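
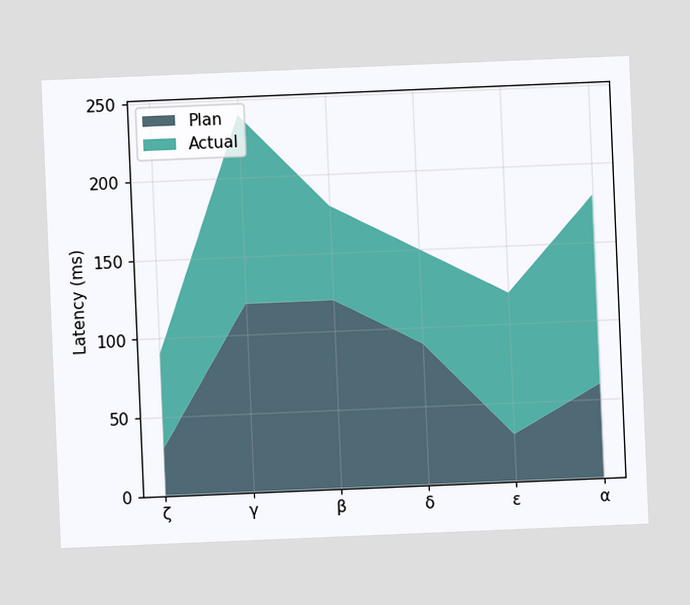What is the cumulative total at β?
The chart is tilted about 2° counter-clockwise. The stacked total at β reaches 180ms.

180ms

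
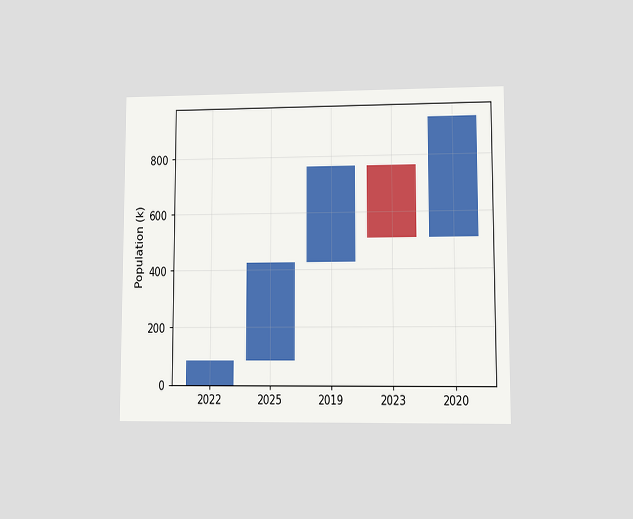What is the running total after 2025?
The chart is viewed at a slight angle. After 2025 the running total reaches 425k.

425k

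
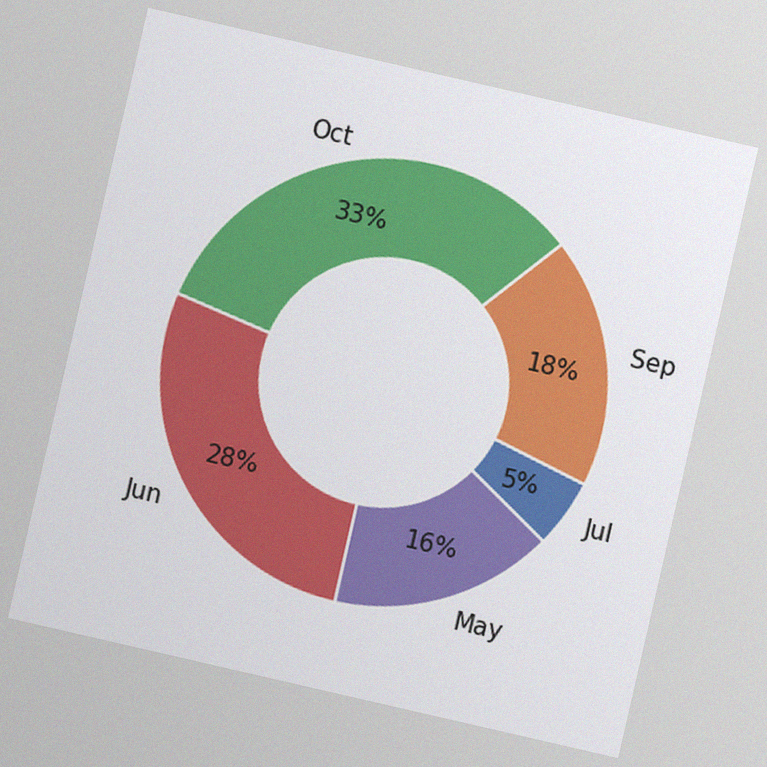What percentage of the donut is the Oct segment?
33%

The chart is tilted about 13° clockwise, with some photo noise. The Oct segment takes up 33% of the ring.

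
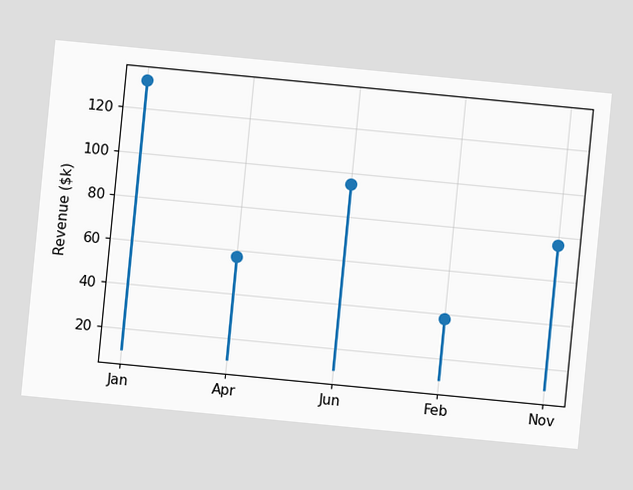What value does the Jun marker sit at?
The chart is tilted about 6° clockwise. The Jun marker sits at $95k.

$95k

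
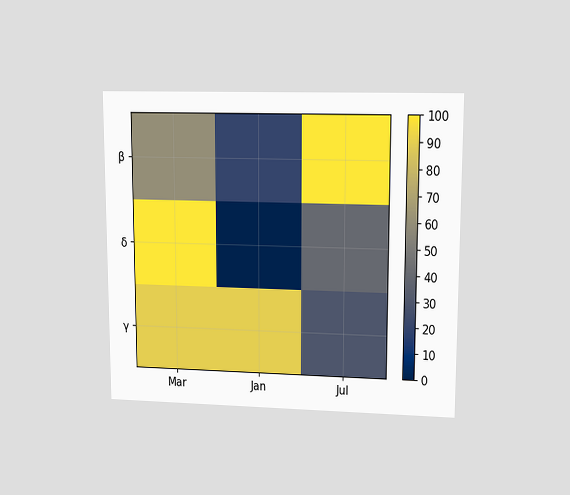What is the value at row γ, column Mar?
The chart is viewed at a slight angle. Matching cell (γ, Mar) against the colorbar gives 90.

90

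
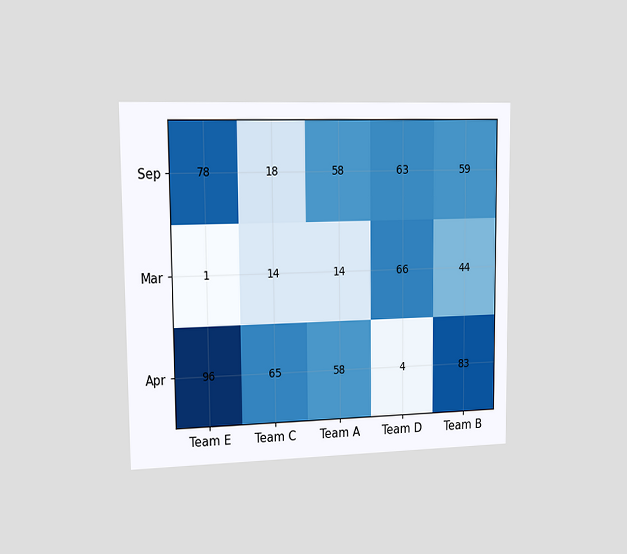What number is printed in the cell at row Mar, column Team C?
The chart is viewed slightly from the left. The (Mar, Team C) cell reads 14.

14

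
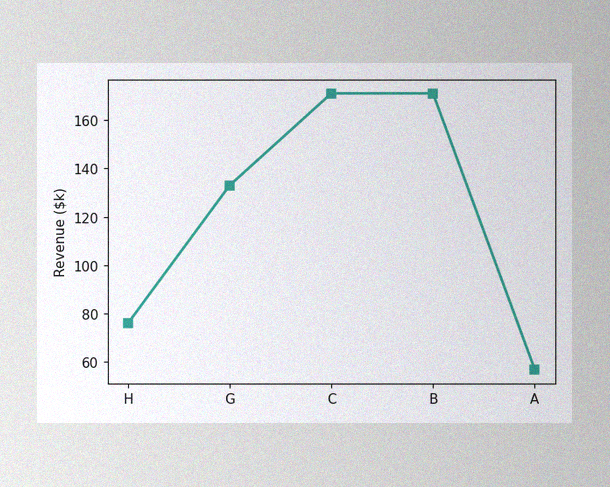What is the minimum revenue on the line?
The image has some photo noise and uneven lighting. The lowest point is at A, and reading across to the y-axis gives $57k.

$57k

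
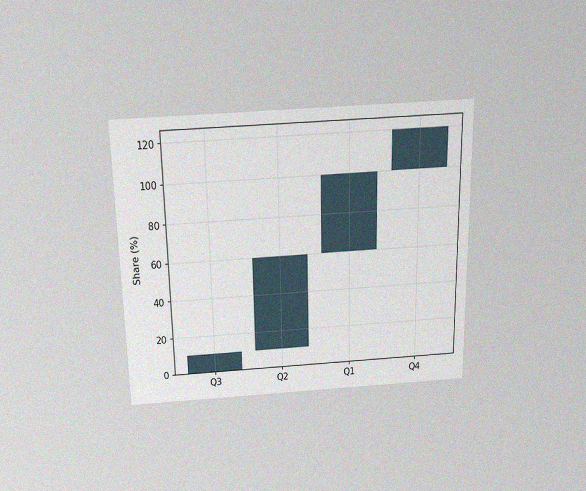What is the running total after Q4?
The chart is viewed slightly from above, with some photo noise. After Q4 the running total reaches 120%.

120%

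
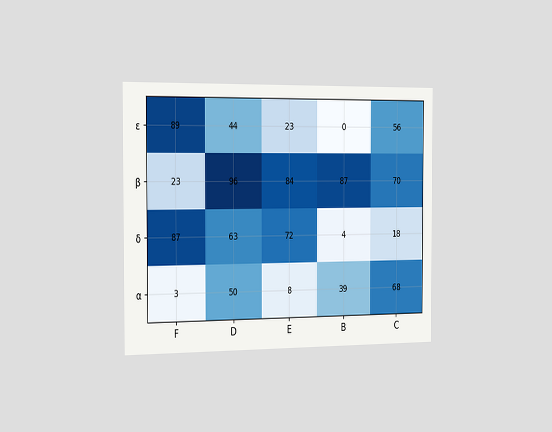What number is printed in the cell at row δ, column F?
87

The chart is viewed slightly from the left. The (δ, F) cell reads 87.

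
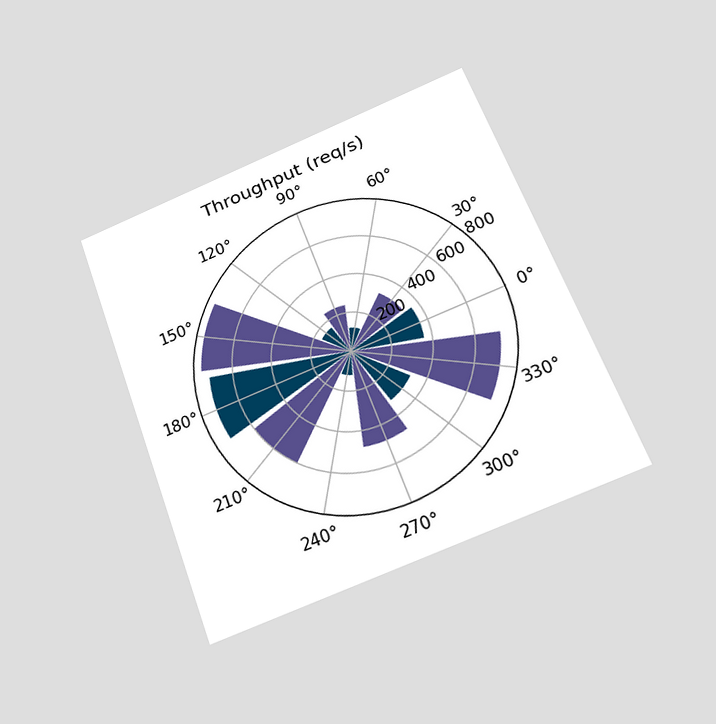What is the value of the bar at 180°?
The chart is tilted about 21° counter-clockwise and viewed slightly from below. The bar at 180° reaches 720req/s on the radial axis.

720req/s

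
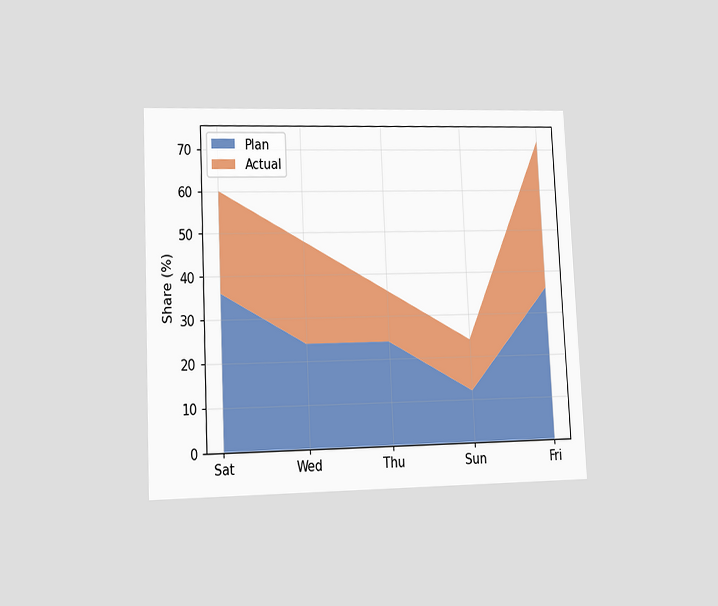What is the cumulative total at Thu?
36%

The chart is tilted about 3° counter-clockwise and viewed at a slight angle. The stacked total at Thu reaches 36%.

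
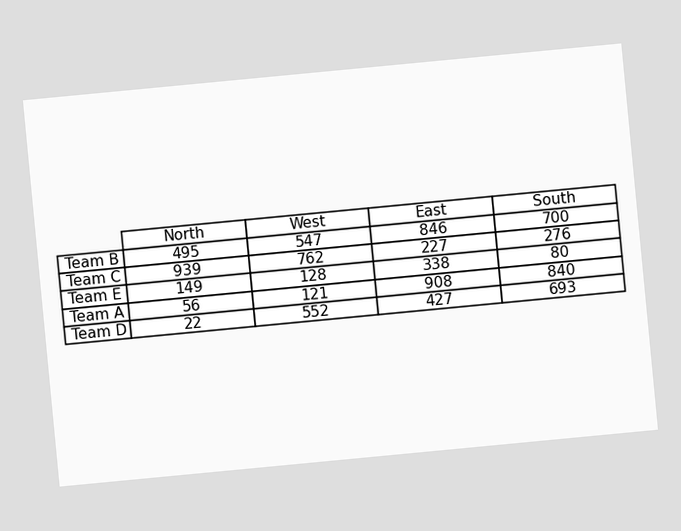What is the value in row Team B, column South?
The chart is tilted about 5° counter-clockwise. The (Team B, South) cell reads 700.

700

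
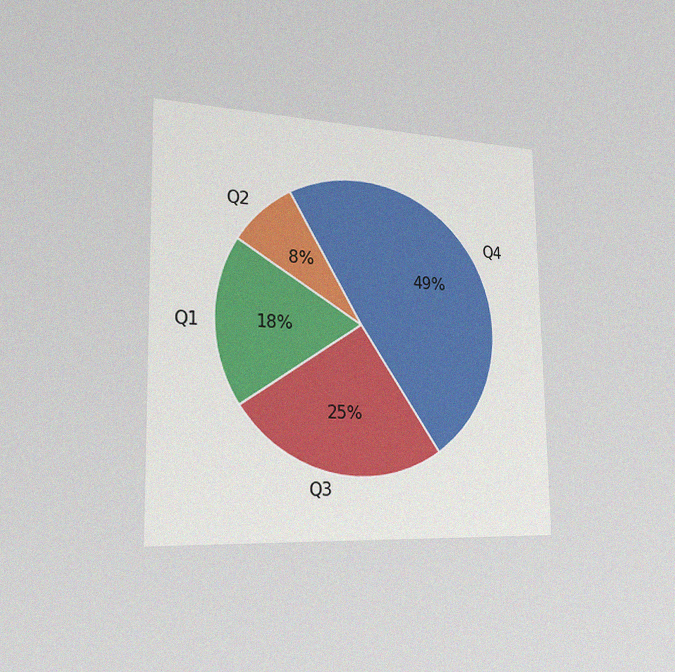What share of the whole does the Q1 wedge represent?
The chart is viewed slightly from the left, with some photo noise. The Q1 slice takes up 18% of the pie.

18%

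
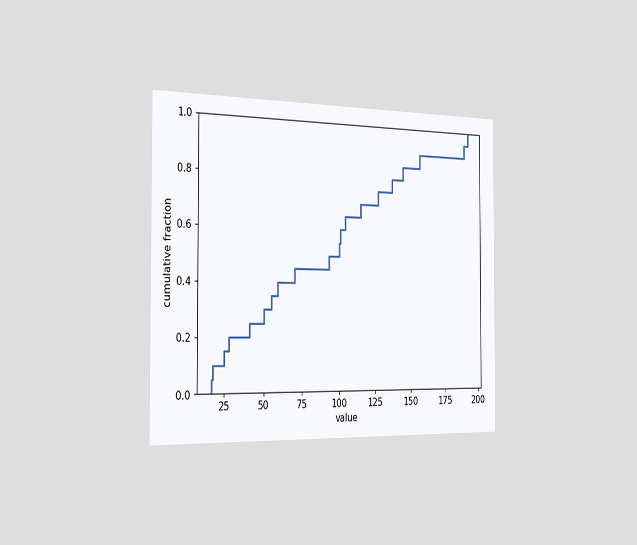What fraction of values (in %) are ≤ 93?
The chart is viewed slightly from the left. At x=93 the ECDF step is at 50%.

50%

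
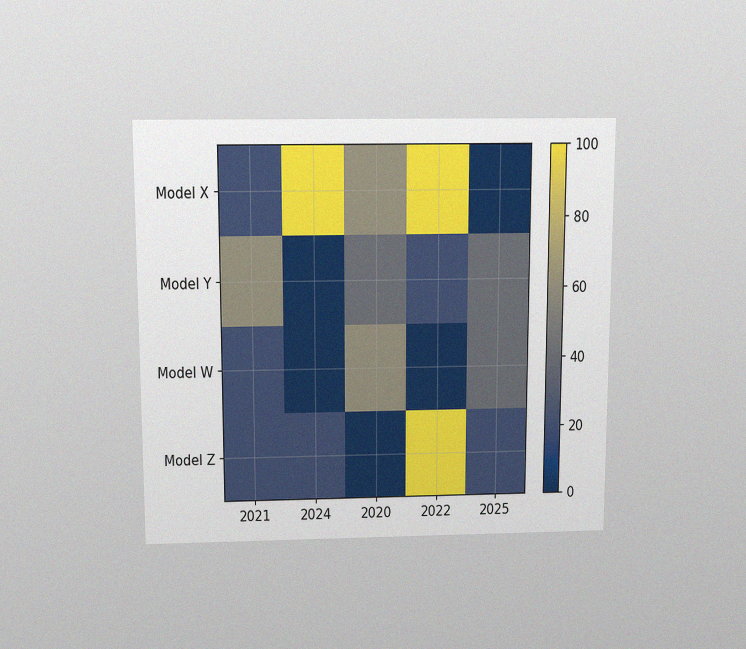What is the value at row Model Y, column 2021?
60

The chart is viewed slightly from above, with some photo noise. Matching cell (Model Y, 2021) against the colorbar gives 60.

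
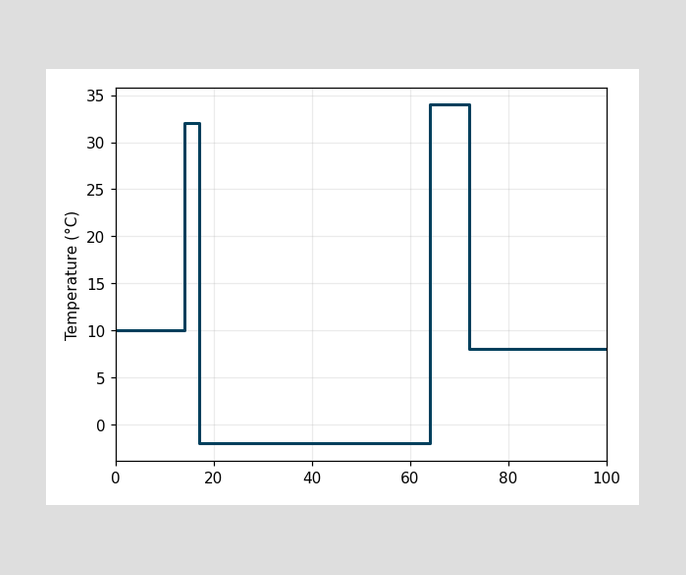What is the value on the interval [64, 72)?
34°C

On [64, 72) the step sits at 34°C.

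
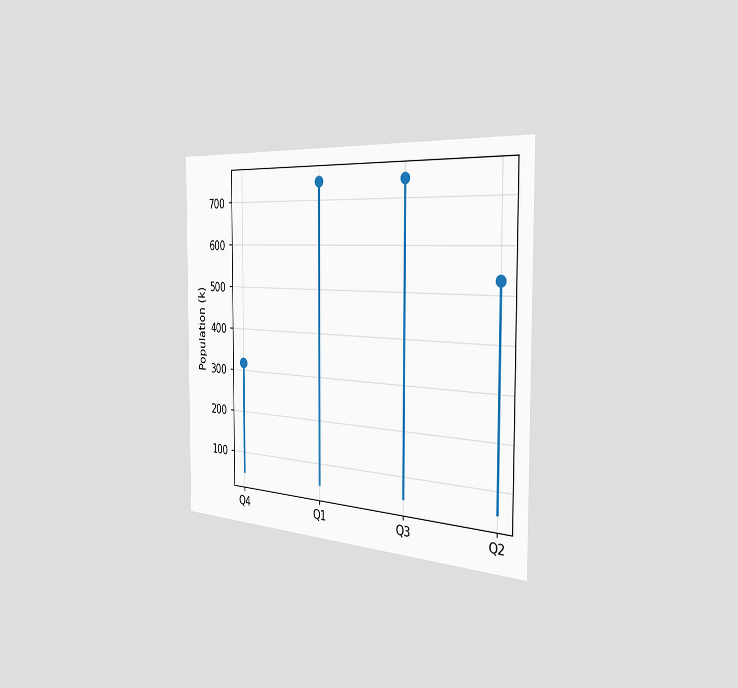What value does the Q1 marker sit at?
742k

The chart is viewed slightly from the right. The Q1 marker sits at 742k.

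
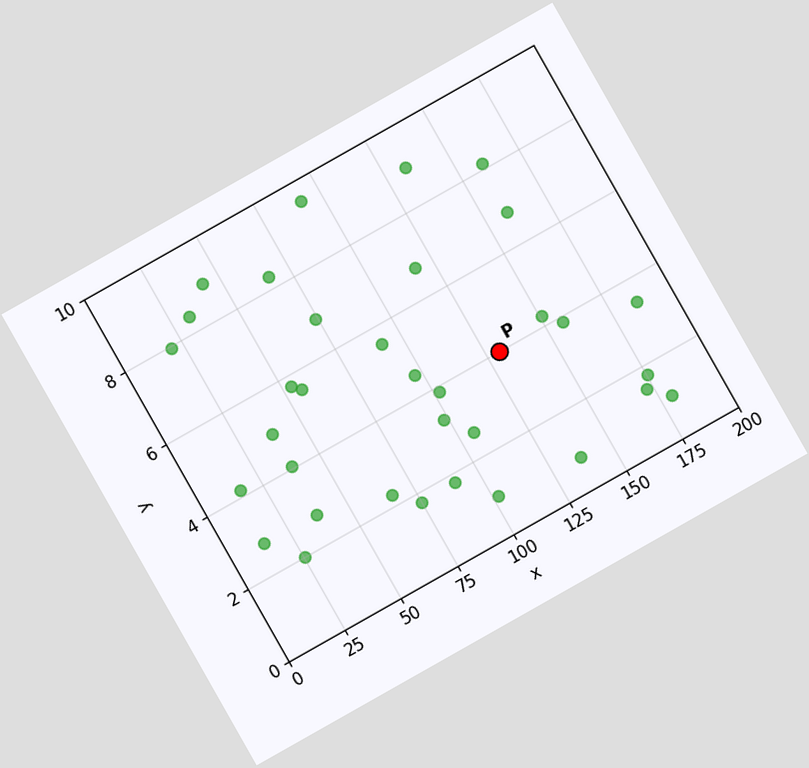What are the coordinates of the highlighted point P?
(130, 4)

The chart is tilted about 30° counter-clockwise. Following the gridlines from P to each axis, P sits at (130, 4).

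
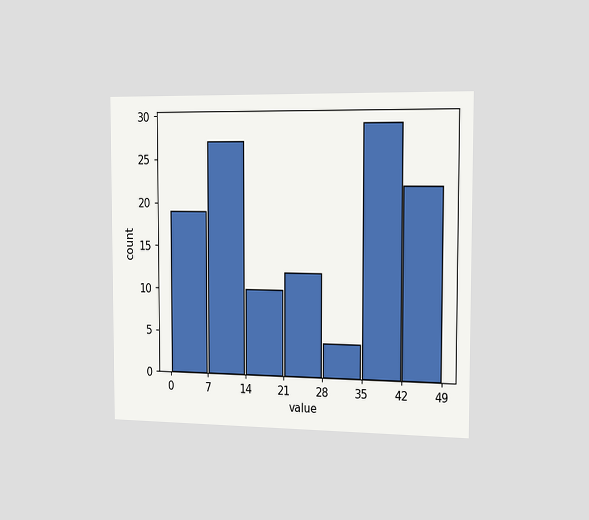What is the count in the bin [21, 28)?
The chart is viewed slightly from the right. The [21, 28) bin has height 12.

12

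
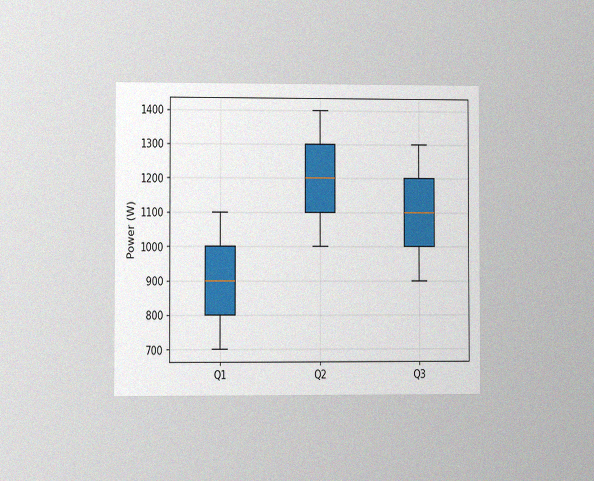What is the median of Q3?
The chart is viewed at a slight angle, with some photo noise. The median line in the Q3 box sits at 1100W.

1100W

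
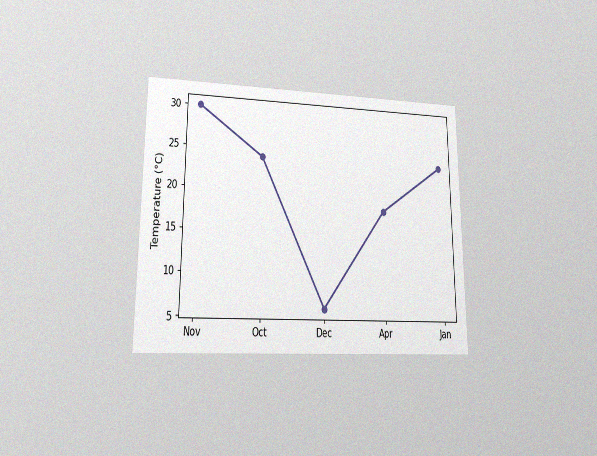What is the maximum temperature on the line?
The chart is viewed at a slight angle, with some photo noise. The highest point is at Nov, and reading across to the y-axis gives 30°C.

30°C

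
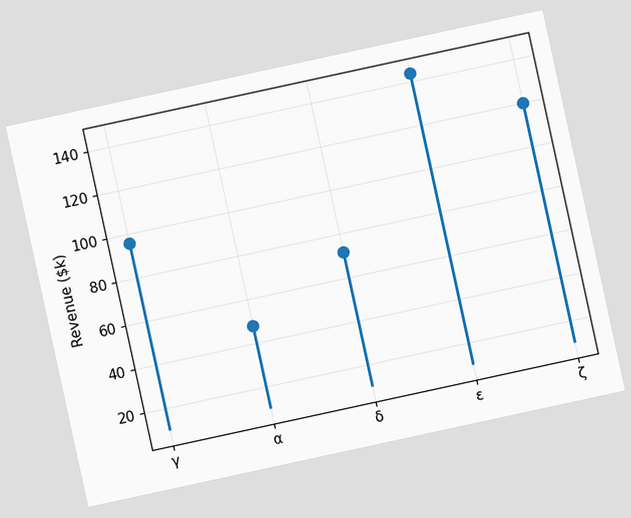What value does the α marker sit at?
$48k

The chart is tilted about 12° counter-clockwise. The α marker sits at $48k.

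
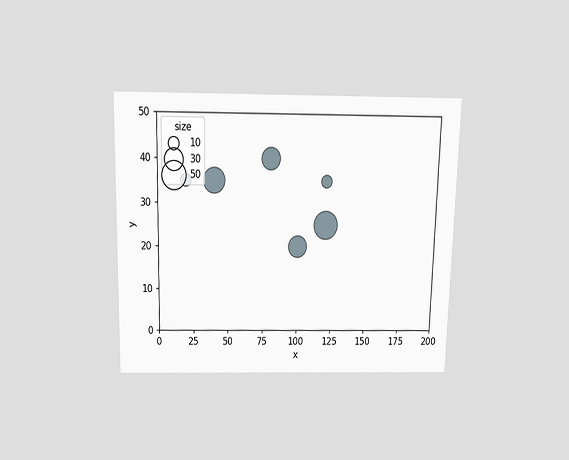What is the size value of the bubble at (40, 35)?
40

The chart is viewed slightly from above. Matching the bubble at (40, 35) against the size legend gives 40.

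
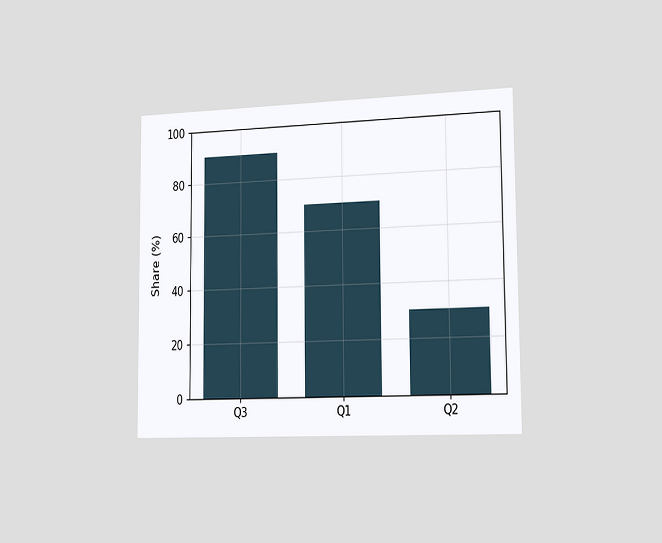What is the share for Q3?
90%

The chart is viewed slightly from the right. Reading along the chart's y-axis, the Q3 bar reaches 90%.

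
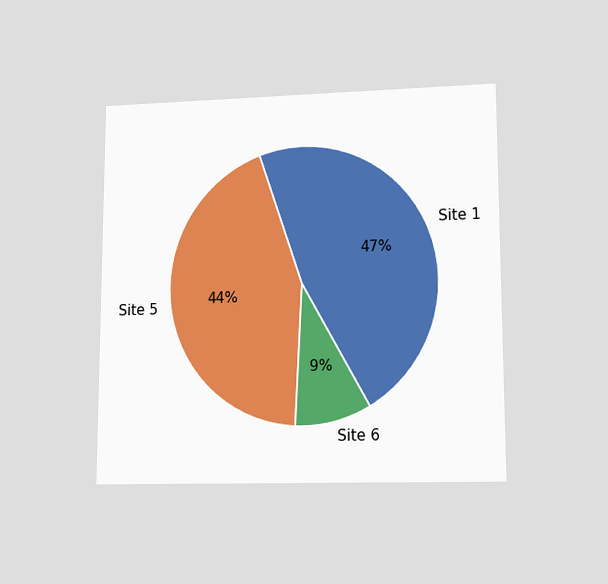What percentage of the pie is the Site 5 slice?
The chart is viewed at a slight angle. The Site 5 slice takes up 44% of the pie.

44%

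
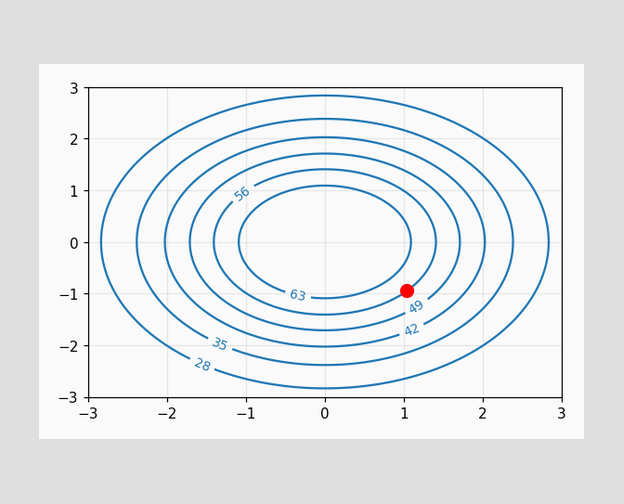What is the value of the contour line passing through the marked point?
The marked point sits on the contour labelled 56.

56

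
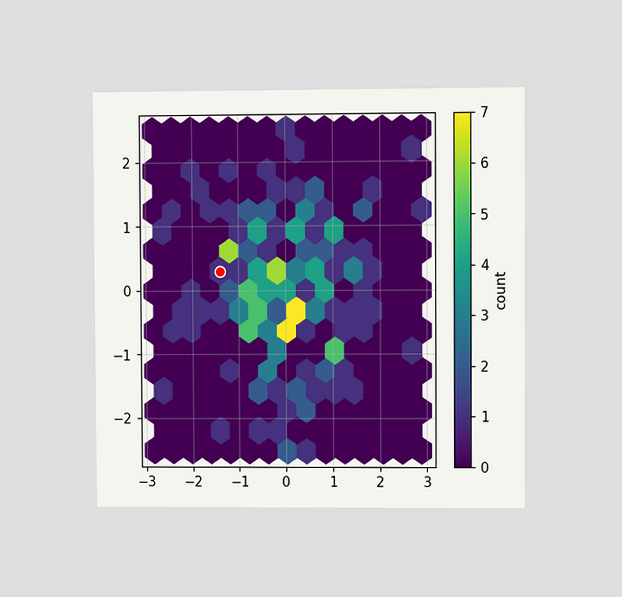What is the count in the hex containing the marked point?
The chart is viewed at a slight angle. The marked hex reads 1 on the colorbar.

1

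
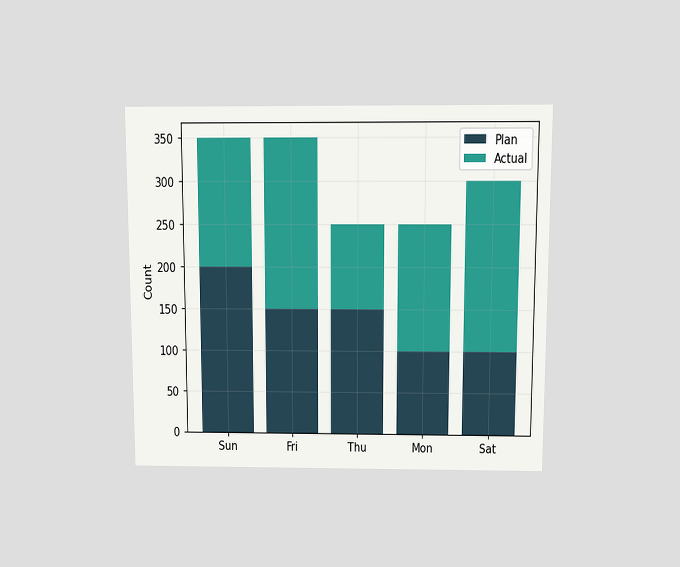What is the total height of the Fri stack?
350

The chart is viewed slightly from above. The Fri stack's top reaches 350 on the y-axis.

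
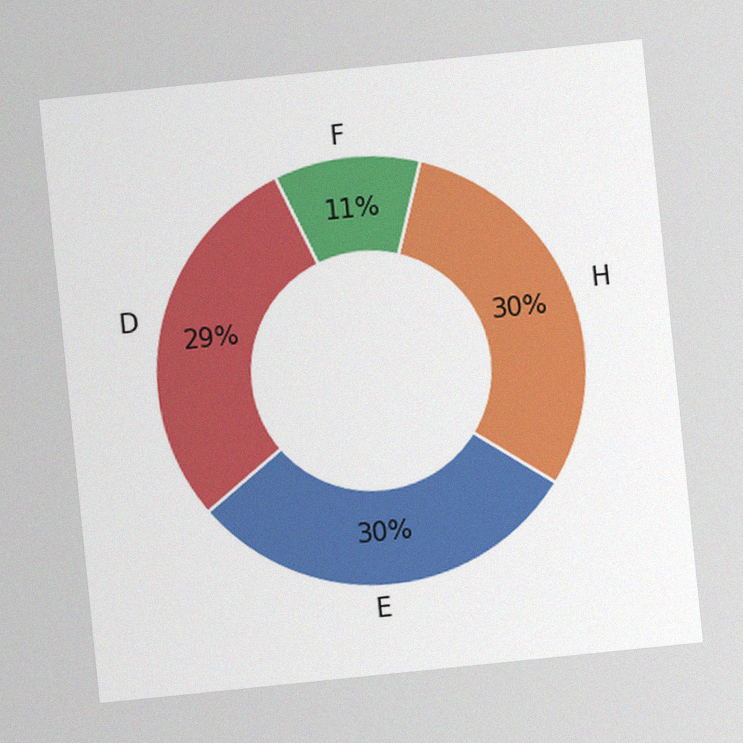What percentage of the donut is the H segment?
The chart is tilted about 6° counter-clockwise, with some photo noise. The H segment takes up 30% of the ring.

30%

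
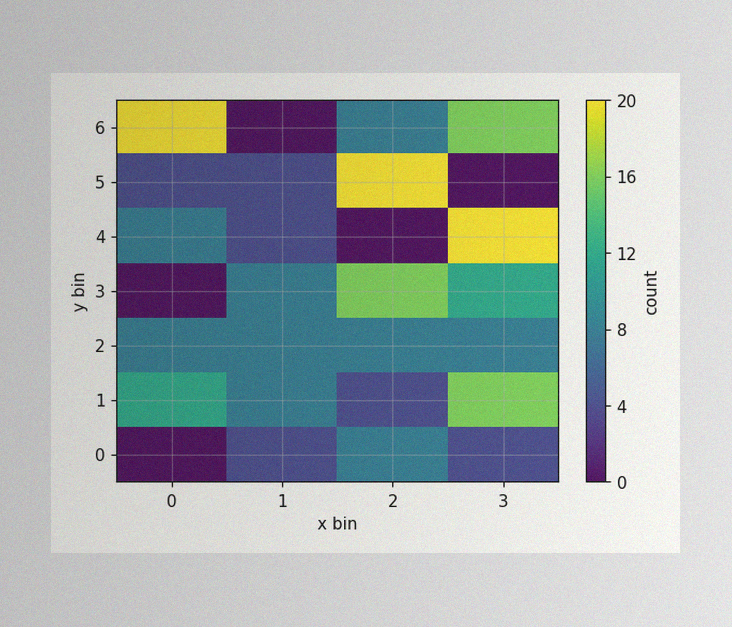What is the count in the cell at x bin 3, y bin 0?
The image has some photo noise and uneven lighting. Matching the cell (3, 0) against the colorbar gives 4.

4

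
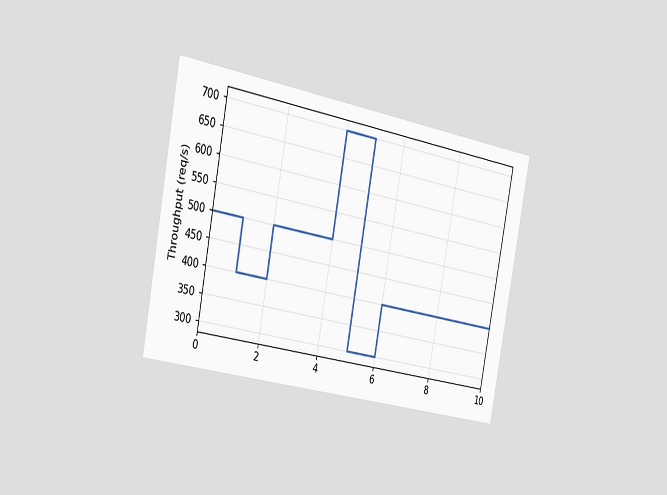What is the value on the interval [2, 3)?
The chart is tilted about 11° clockwise and viewed slightly from the left. On [2, 3) the step sits at 500req/s.

500req/s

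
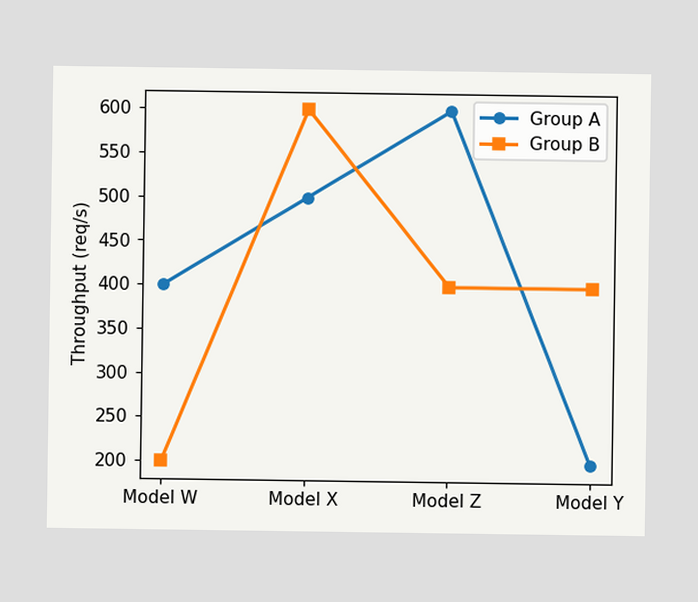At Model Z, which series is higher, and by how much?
Group A, by 200req/s

At Model Z, Group A sits above the other line by 200req/s.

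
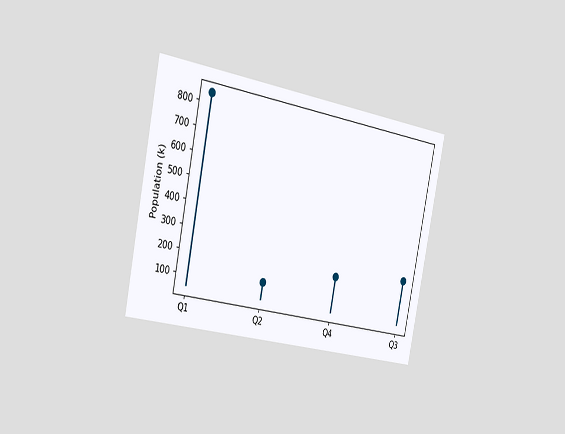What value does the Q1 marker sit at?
840k

The chart is tilted about 11° clockwise and viewed slightly from the left. The Q1 marker sits at 840k.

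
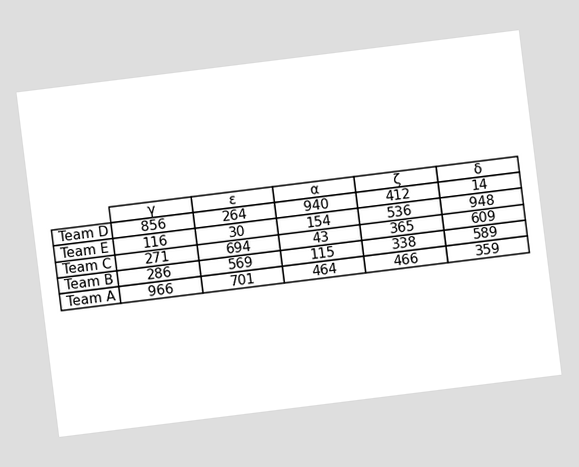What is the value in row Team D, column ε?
The chart is tilted about 7° counter-clockwise. The (Team D, ε) cell reads 264.

264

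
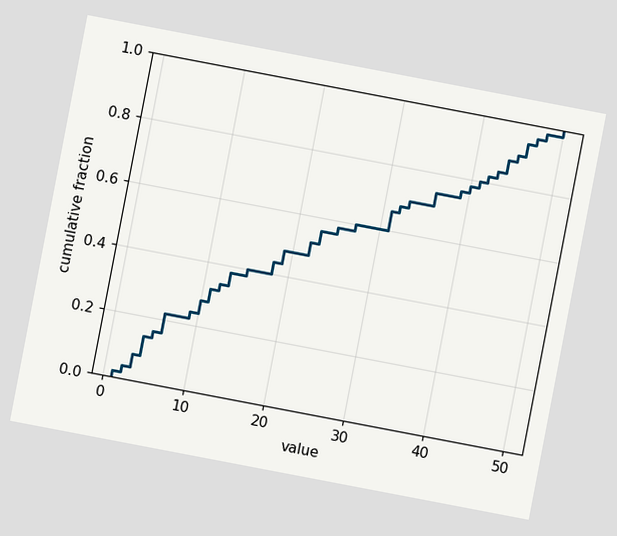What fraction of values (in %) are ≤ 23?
56%

The chart is tilted about 11° clockwise. At x=23 the ECDF step is at 56%.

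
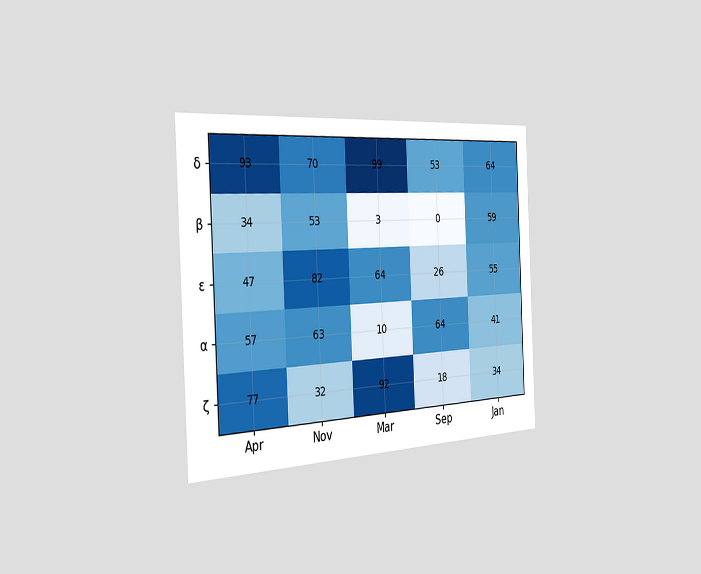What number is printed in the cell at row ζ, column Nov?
The chart is tilted about 3° counter-clockwise and viewed slightly from the left. The (ζ, Nov) cell reads 32.

32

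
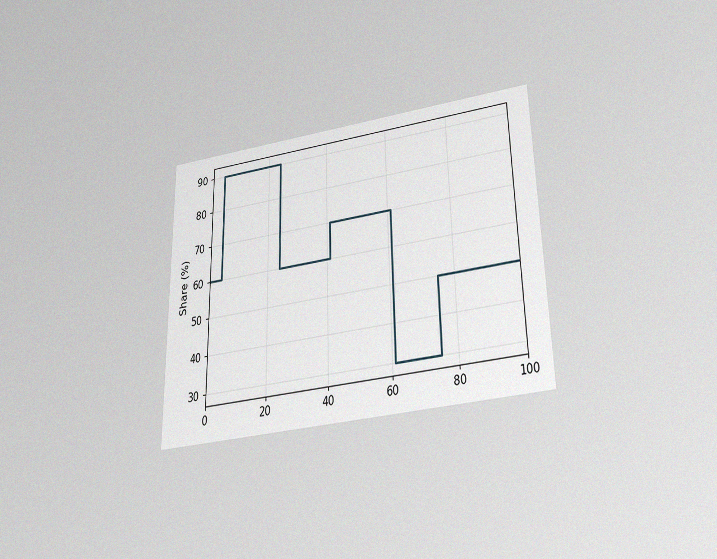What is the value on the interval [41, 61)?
The chart is viewed slightly from below, with some photo noise. On [41, 61) the step sits at 70%.

70%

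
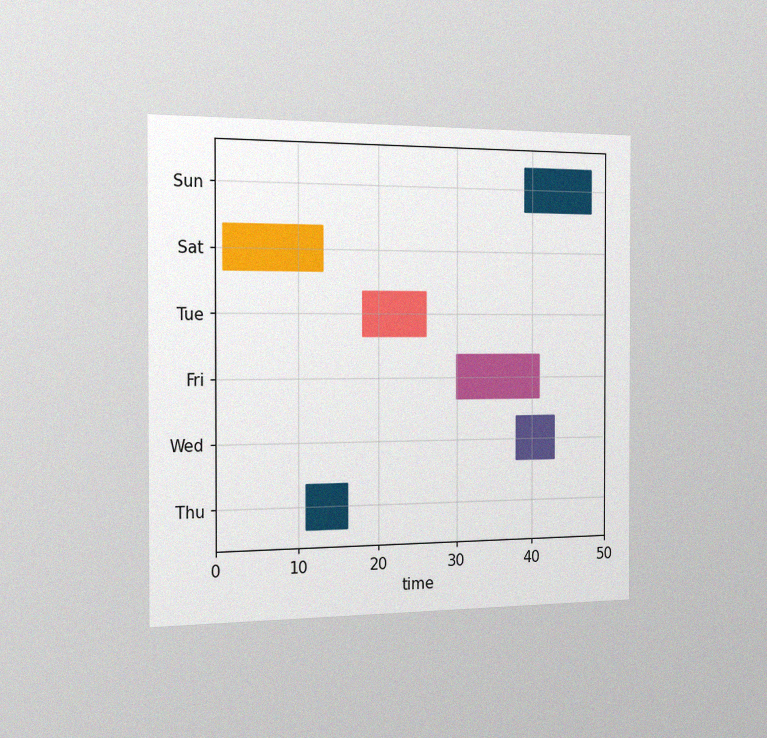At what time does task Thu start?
The chart is viewed slightly from the left, with some photo noise. The Thu bar begins at t=11.

11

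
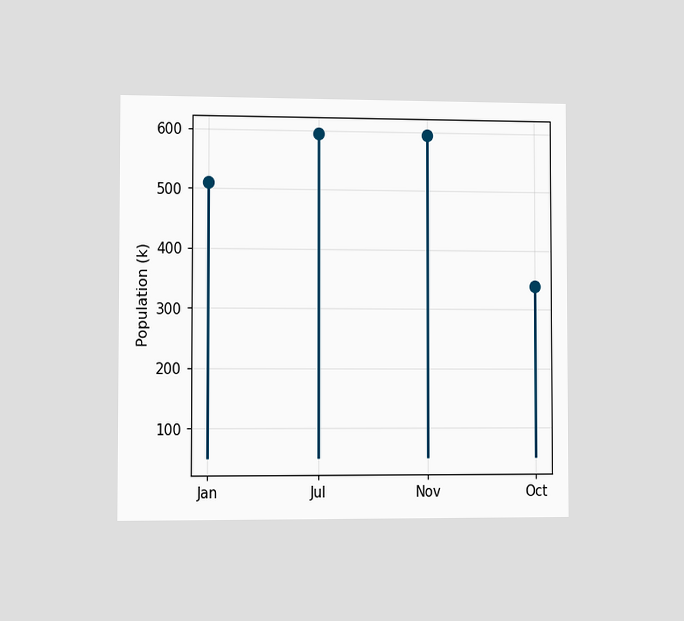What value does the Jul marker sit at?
The chart is viewed slightly from the left. The Jul marker sits at 595k.

595k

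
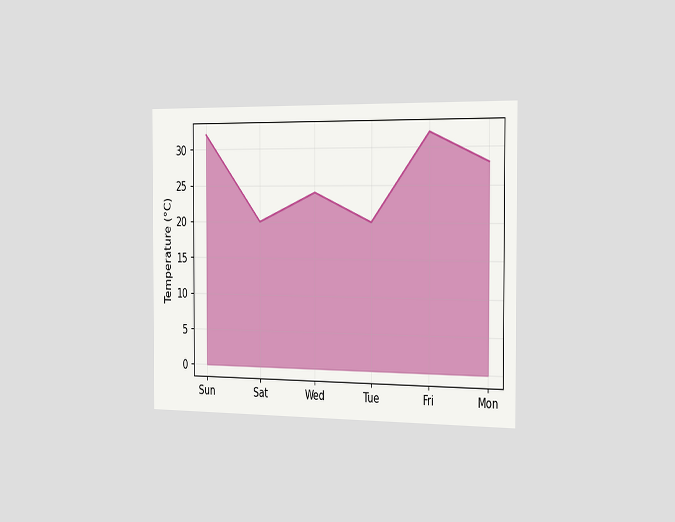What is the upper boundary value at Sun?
32°C

The chart is viewed slightly from the right. At Sun the upper boundary is at 32°C.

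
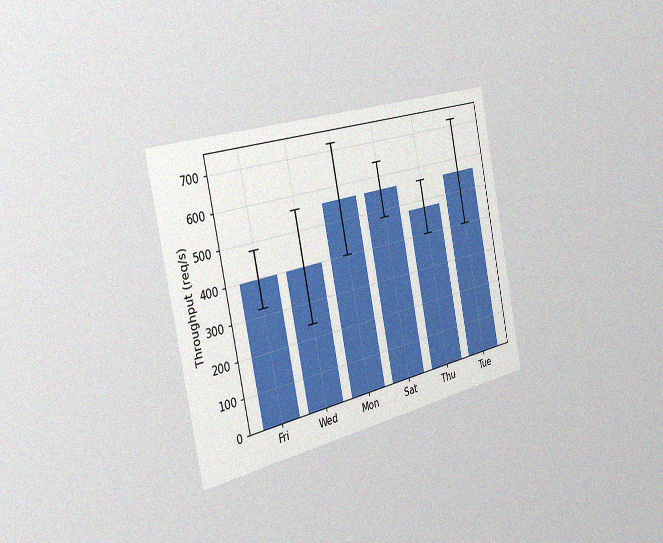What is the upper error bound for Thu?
560req/s

The chart is tilted about 12° counter-clockwise and viewed slightly from the left, with some photo noise. The Thu bar's upper whisker reaches 560req/s.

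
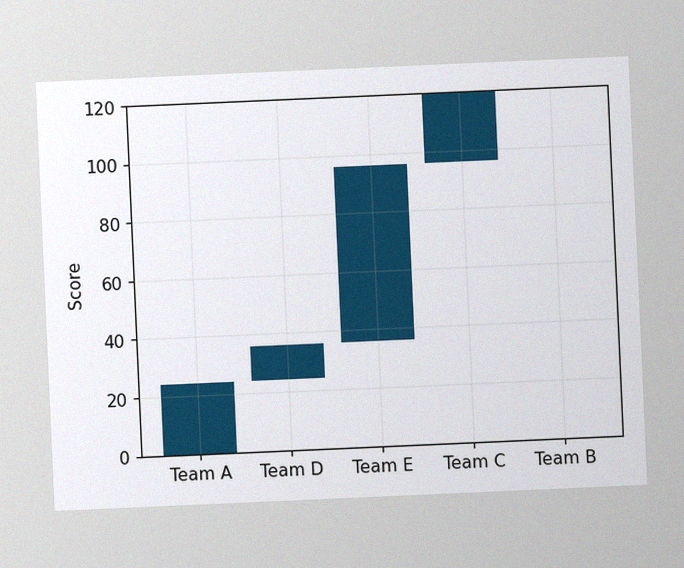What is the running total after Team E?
The chart is tilted about 3° counter-clockwise, with some photo noise. After Team E the running total reaches 96.

96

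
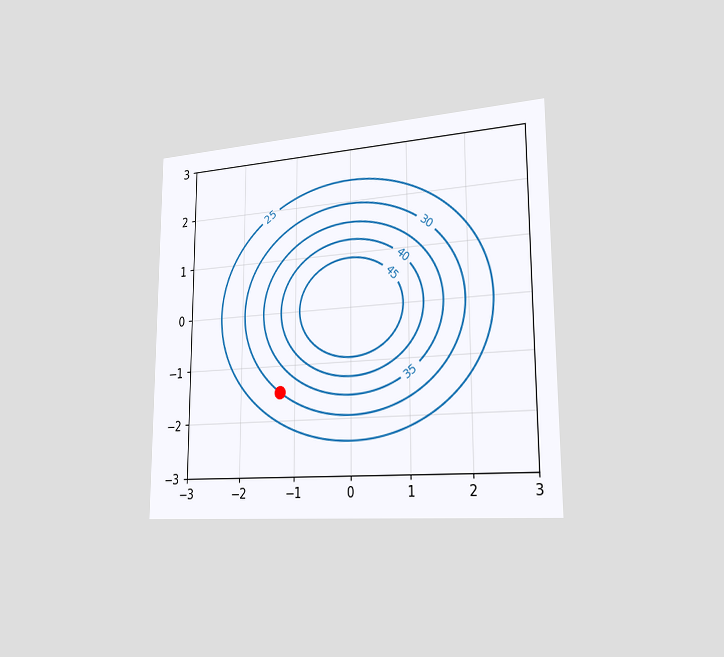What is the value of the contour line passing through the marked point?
30

The chart is viewed slightly from the right. The marked point sits on the contour labelled 30.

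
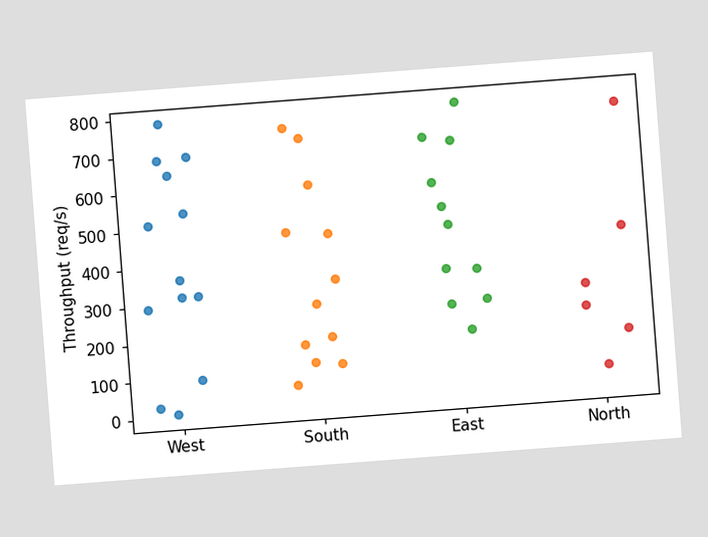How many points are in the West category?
The chart is tilted about 4° counter-clockwise. Counting the markers in the West column gives 13.

13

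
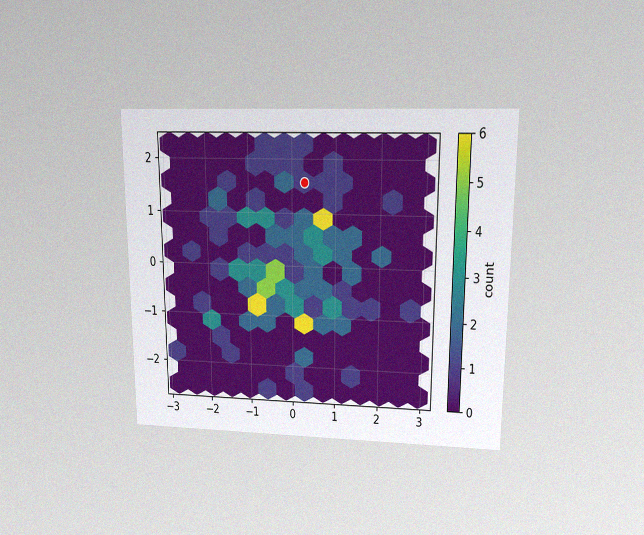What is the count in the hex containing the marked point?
The chart is viewed at a slight angle, with some photo noise. The marked hex reads 1 on the colorbar.

1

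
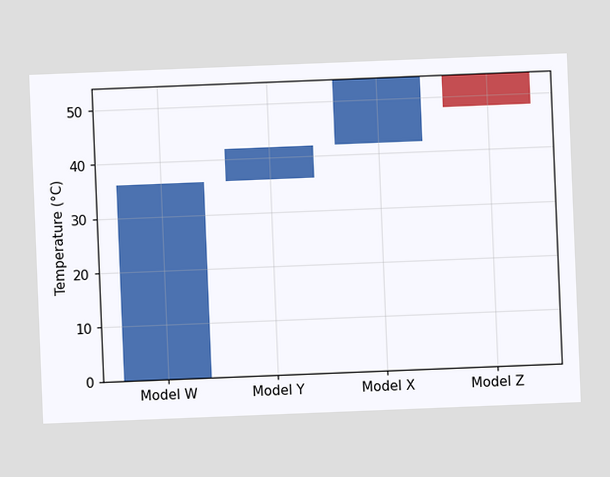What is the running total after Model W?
The chart is tilted about 2° counter-clockwise. After Model W the running total reaches 36°C.

36°C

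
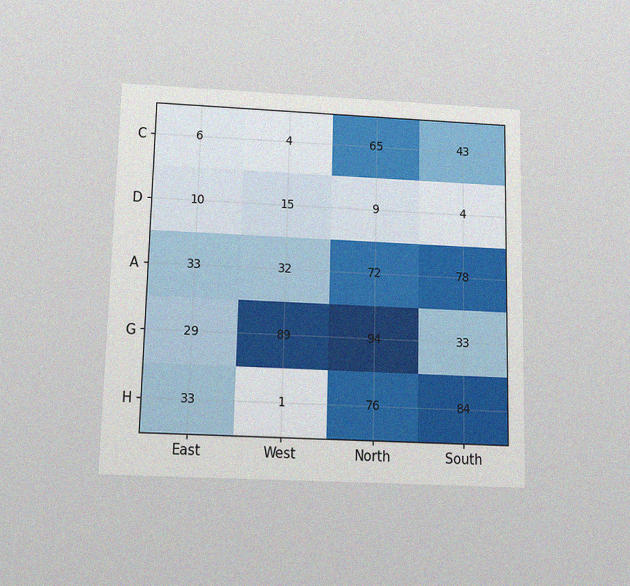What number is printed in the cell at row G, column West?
The chart is viewed slightly from below, with some photo noise. The (G, West) cell reads 89.

89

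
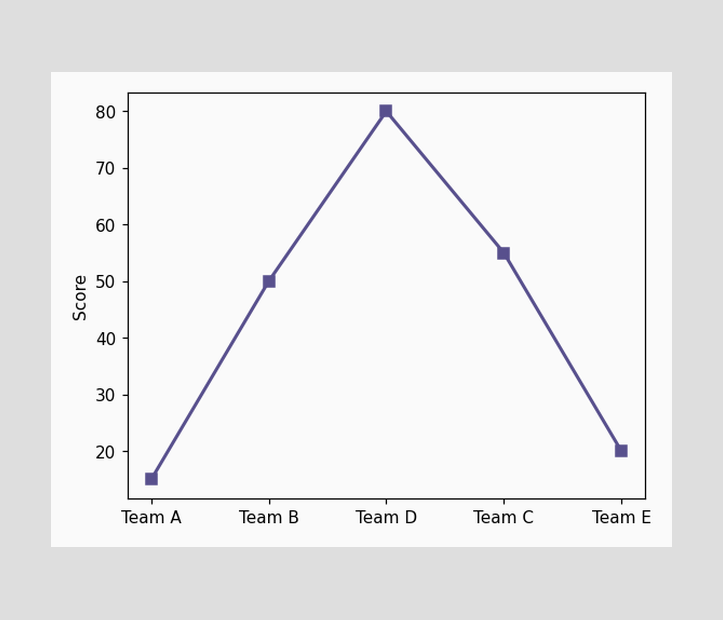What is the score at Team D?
80

At Team D, the line is at 80.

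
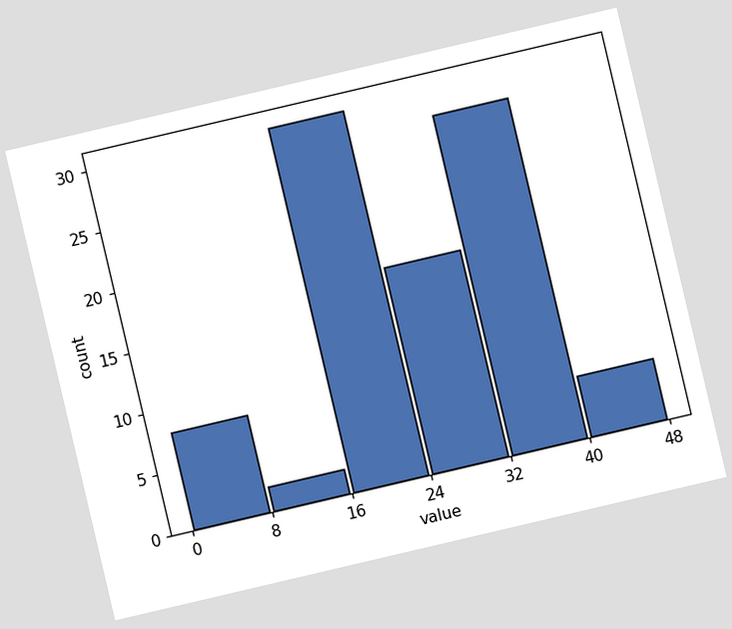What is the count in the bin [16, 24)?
The chart is tilted about 13° counter-clockwise. The [16, 24) bin has height 30.

30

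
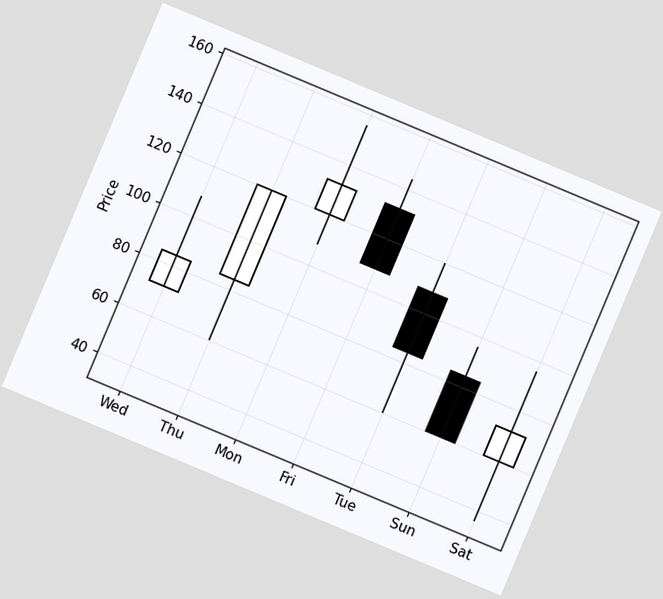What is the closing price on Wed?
84

The chart is tilted about 23° clockwise. The Wed candle closes at 84.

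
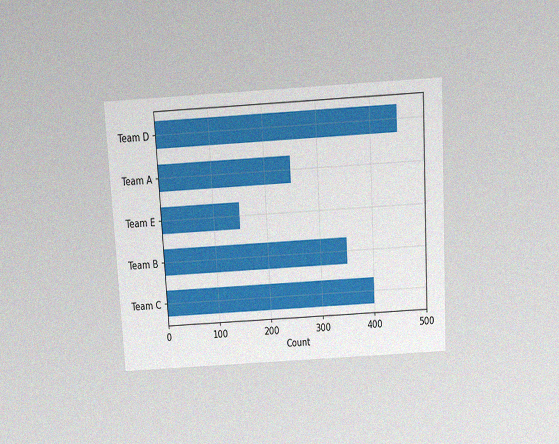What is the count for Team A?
The chart is tilted about 3° counter-clockwise and viewed slightly from above, with some photo noise. Reading along the chart's x-axis, the Team A bar reaches 250.

250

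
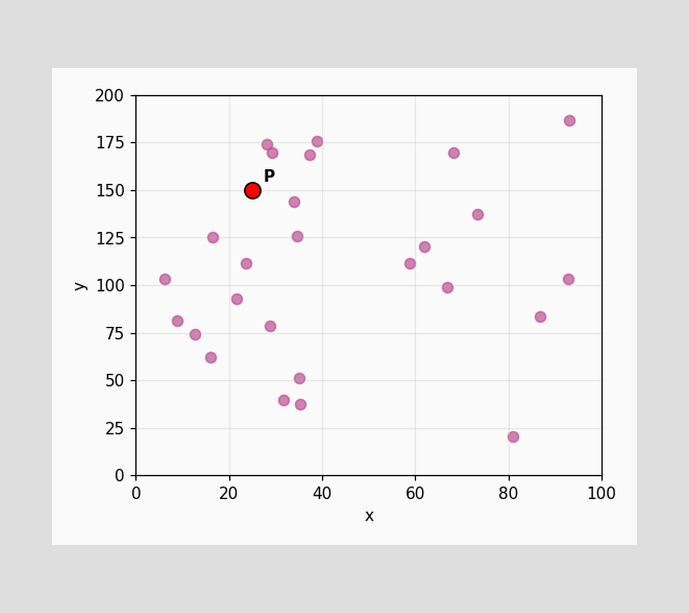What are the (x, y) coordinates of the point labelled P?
(25, 150)

Following the gridlines from P to each axis, P sits at (25, 150).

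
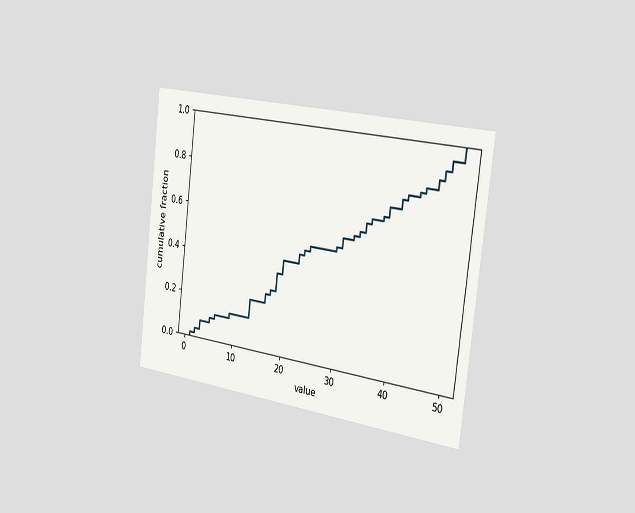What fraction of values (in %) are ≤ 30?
The chart is tilted about 7° clockwise and viewed slightly from the right. At x=30 the ECDF step is at 56%.

56%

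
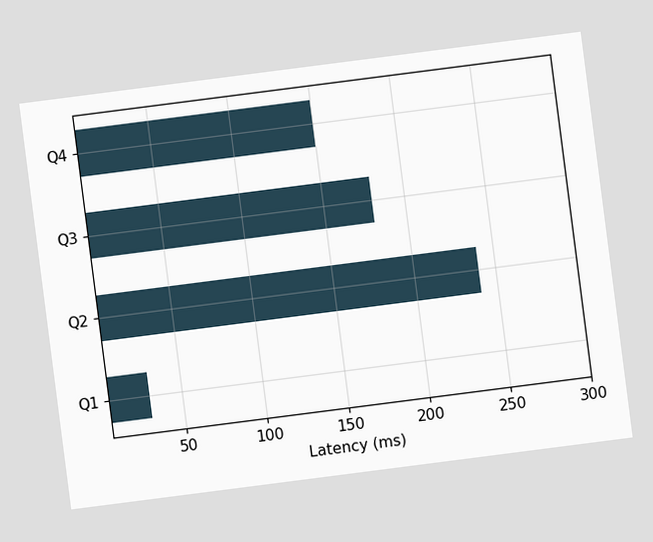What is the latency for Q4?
150ms

The chart is tilted about 7° counter-clockwise. Reading along the chart's x-axis, the Q4 bar reaches 150ms.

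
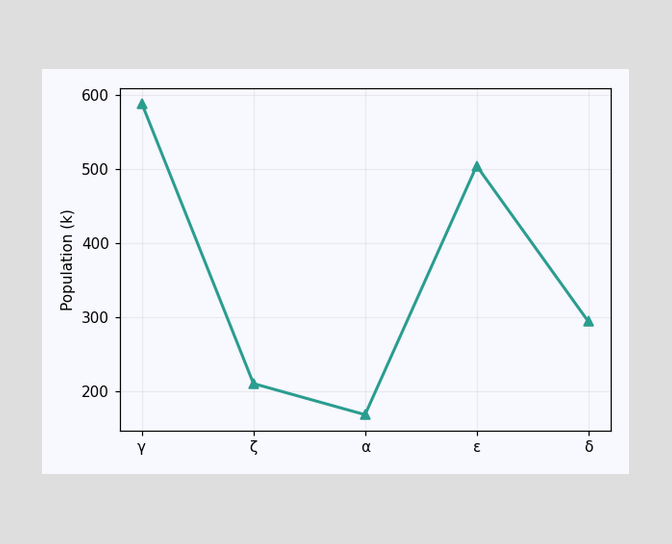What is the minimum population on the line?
168k

The lowest point is at α, and reading across to the y-axis gives 168k.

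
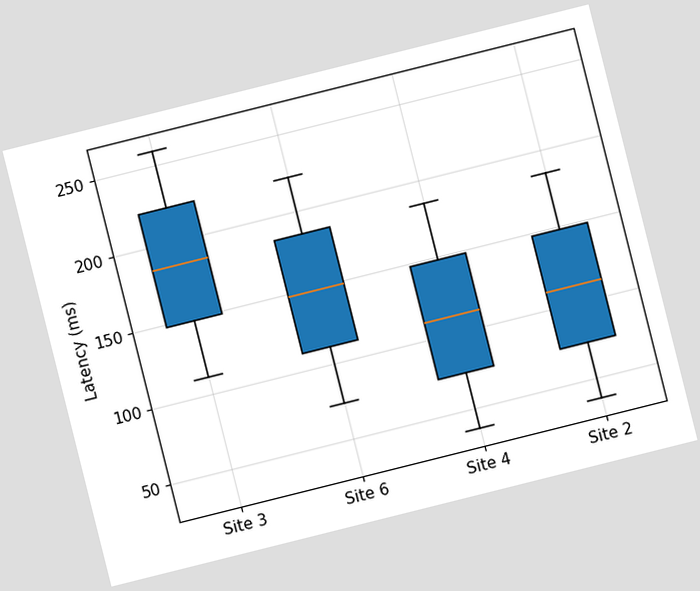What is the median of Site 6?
148ms

The chart is tilted about 14° counter-clockwise. The median line in the Site 6 box sits at 148ms.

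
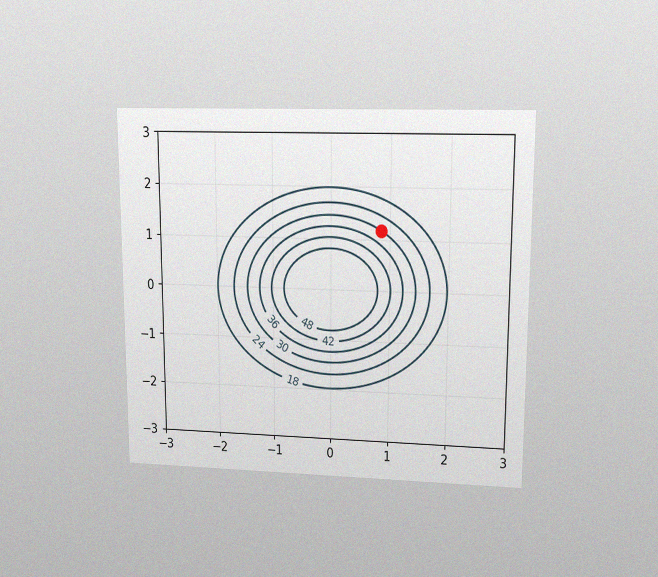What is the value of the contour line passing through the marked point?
The chart is viewed at a slight angle, with some photo noise. The marked point sits on the contour labelled 30.

30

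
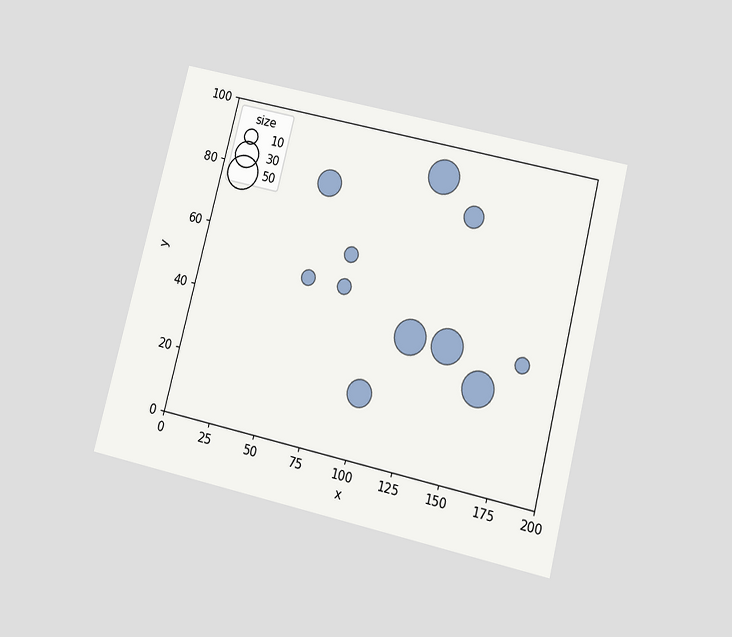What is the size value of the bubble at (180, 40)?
10

The chart is tilted about 14° clockwise and viewed slightly from below. Matching the bubble at (180, 40) against the size legend gives 10.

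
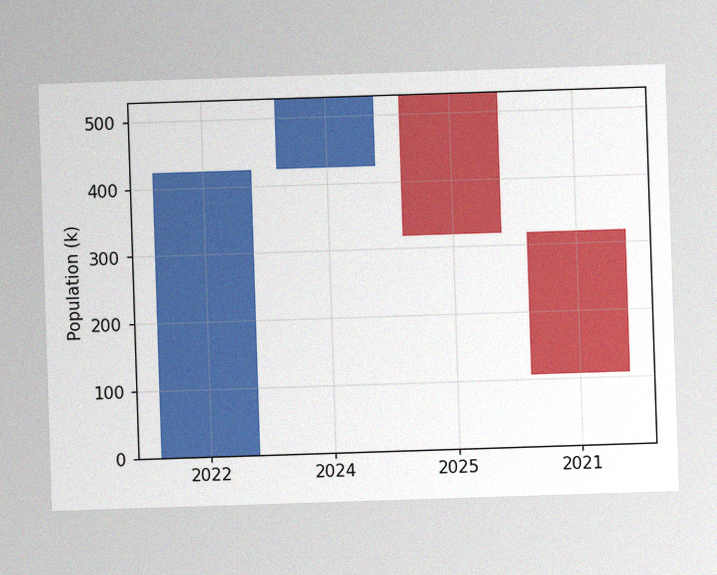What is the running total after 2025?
The image has some photo noise and uneven lighting. After 2025 the running total reaches 318k.

318k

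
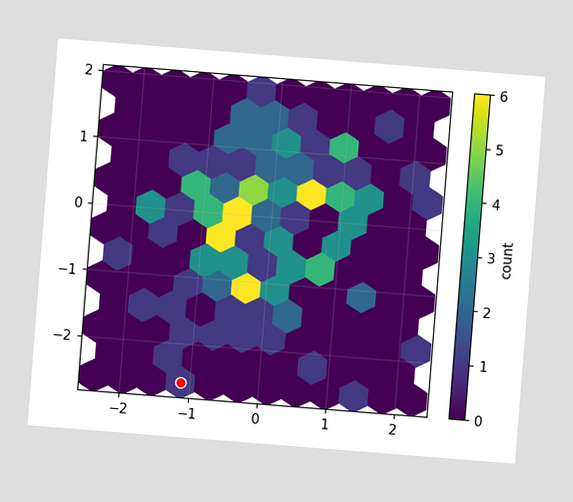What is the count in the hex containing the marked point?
The chart is tilted about 5° clockwise. The marked hex reads 1 on the colorbar.

1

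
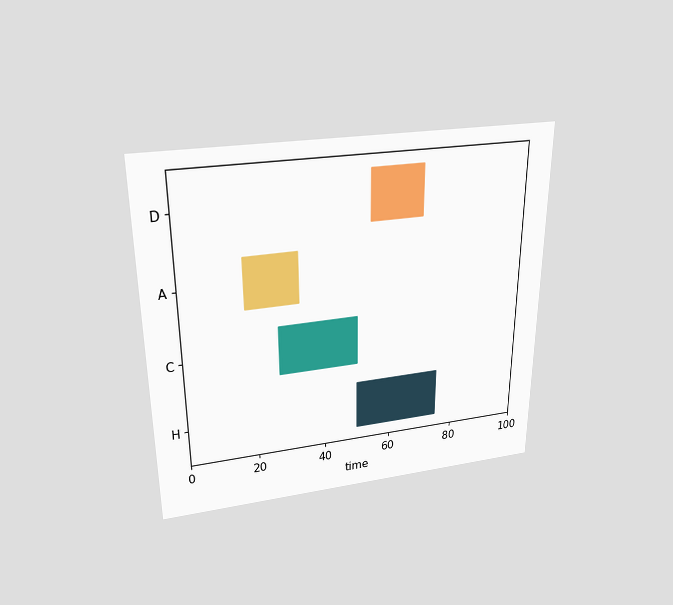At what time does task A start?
18

The chart is viewed slightly from above. The A bar begins at t=18.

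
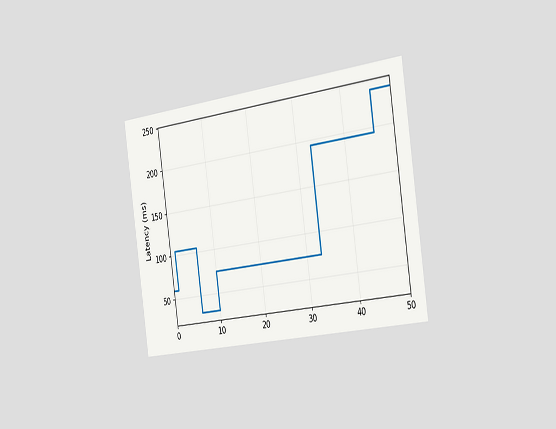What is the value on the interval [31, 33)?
75ms

The chart is tilted about 8° counter-clockwise and viewed slightly from the right. On [31, 33) the step sits at 75ms.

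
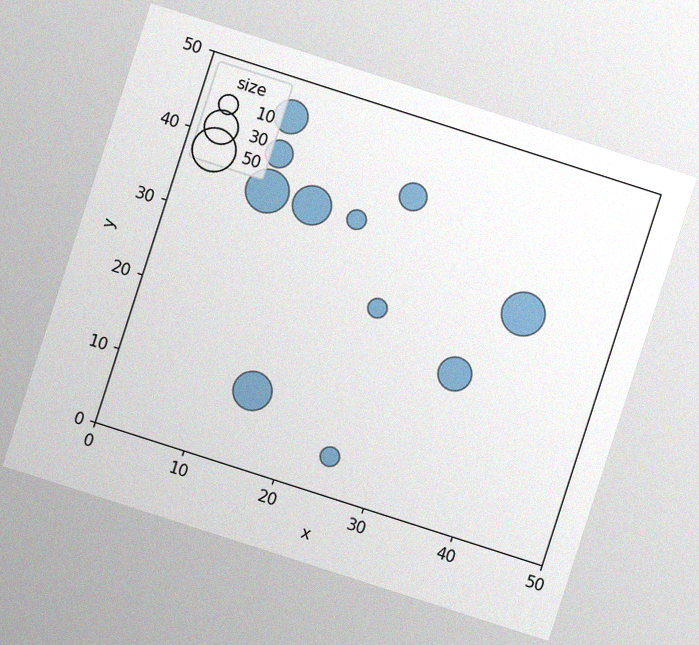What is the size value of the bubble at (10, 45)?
The chart is tilted about 18° clockwise, with some photo noise. Matching the bubble at (10, 45) against the size legend gives 30.

30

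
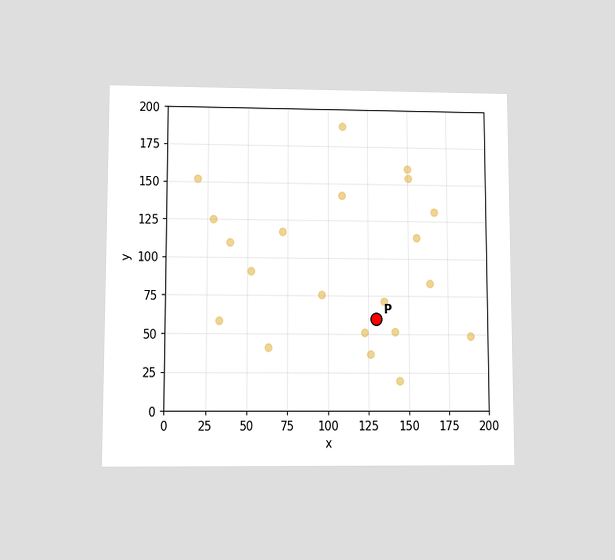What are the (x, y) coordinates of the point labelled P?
(130, 60)

The chart is viewed at a slight angle. Following the gridlines from P to each axis, P sits at (130, 60).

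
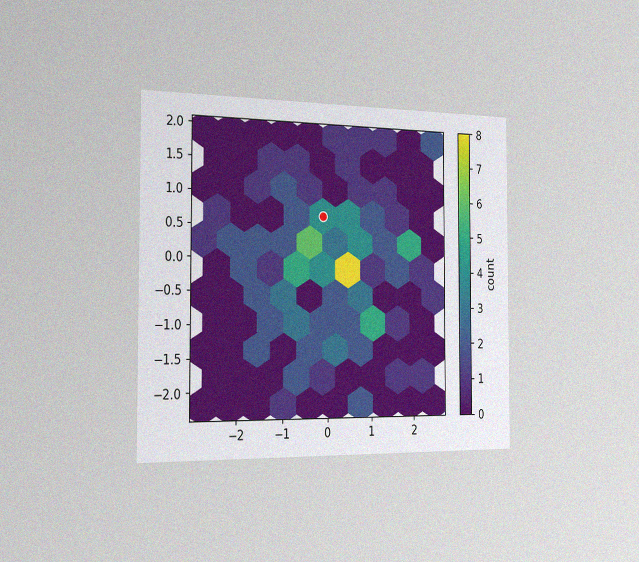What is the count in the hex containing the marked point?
The chart is viewed slightly from the left, with some photo noise. The marked hex reads 4 on the colorbar.

4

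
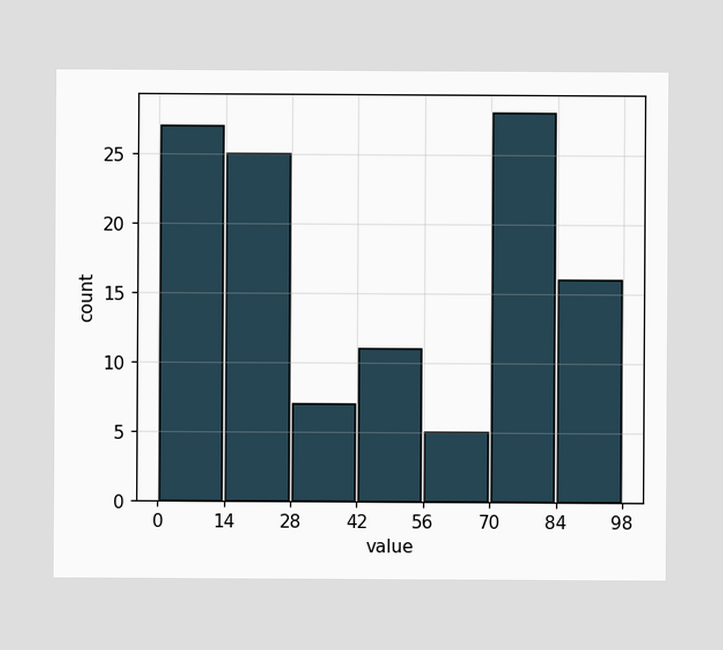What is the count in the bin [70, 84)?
The [70, 84) bin has height 28.

28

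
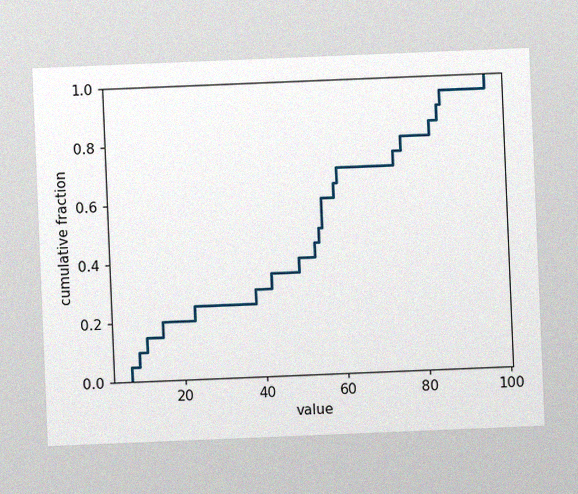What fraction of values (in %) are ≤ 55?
60%

The chart is tilted about 2° counter-clockwise, with some photo noise. At x=55 the ECDF step is at 60%.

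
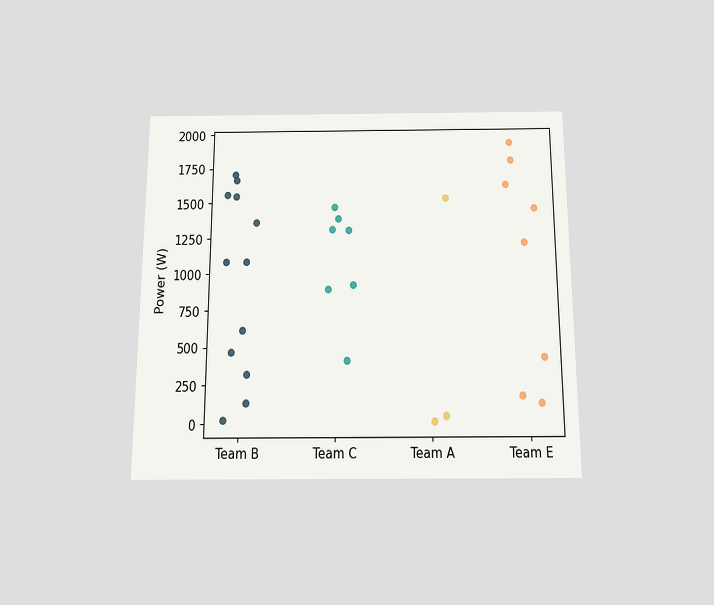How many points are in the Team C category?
7

The chart is viewed slightly from below. Counting the markers in the Team C column gives 7.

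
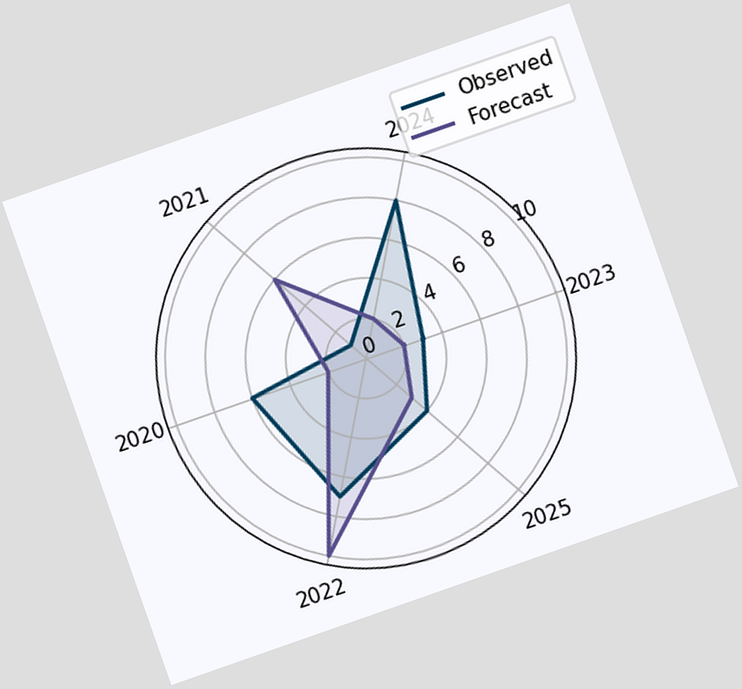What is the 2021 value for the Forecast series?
6

The chart is tilted about 19° counter-clockwise. On the 2021 axis, Forecast reaches 6.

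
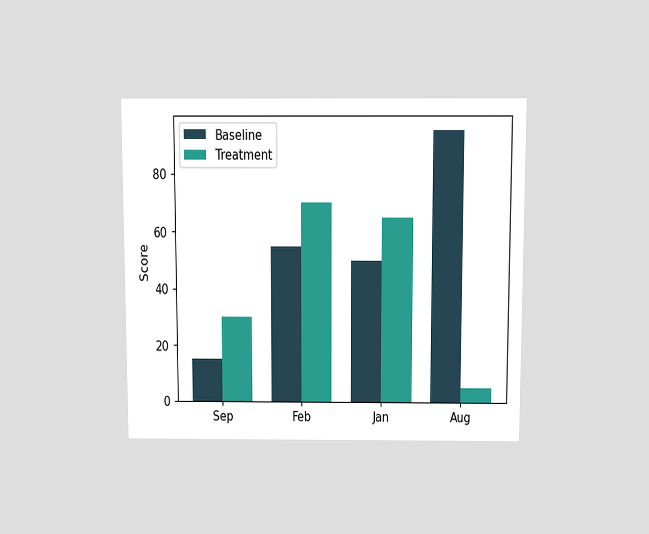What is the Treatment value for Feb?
70

The chart is viewed slightly from above. The Treatment bar at Feb reaches 70 on the y-axis.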